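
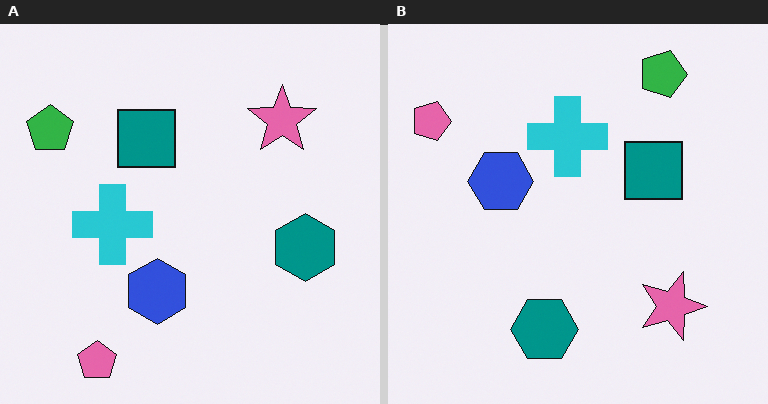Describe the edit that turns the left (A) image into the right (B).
The right (B) image is the left (A) rotated 90° clockwise.

The pink pentagon sits in the bottom-left of the left (A) image and the top-left of the right (B) — consistent with a whole-image 90° clockwise rotation.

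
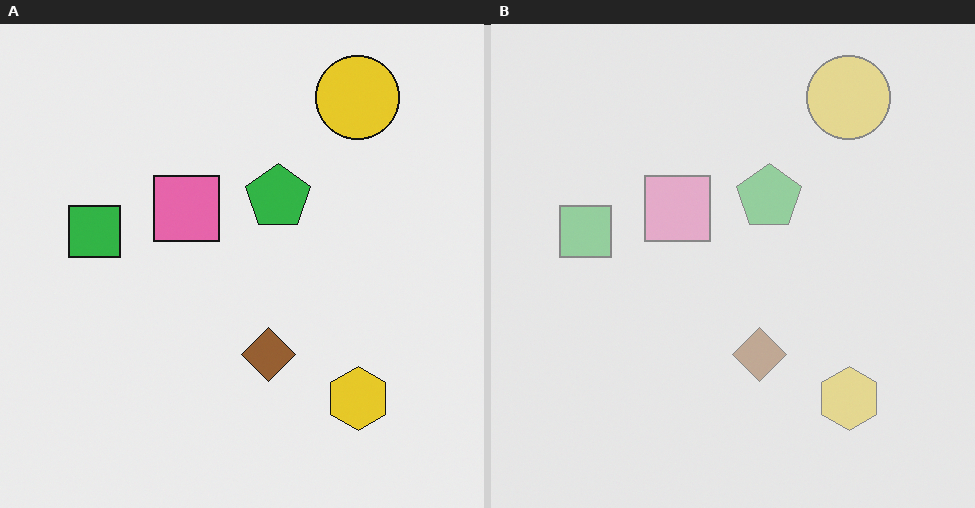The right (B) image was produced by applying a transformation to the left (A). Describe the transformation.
The right (B) image is the left (A) washed out (contrast reduced).

Tones are pushed toward mid-grey across the whole image — a global contrast change.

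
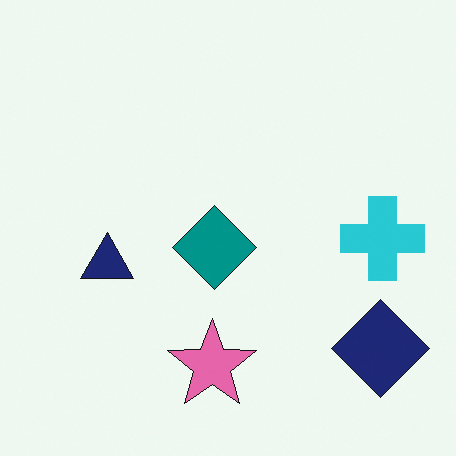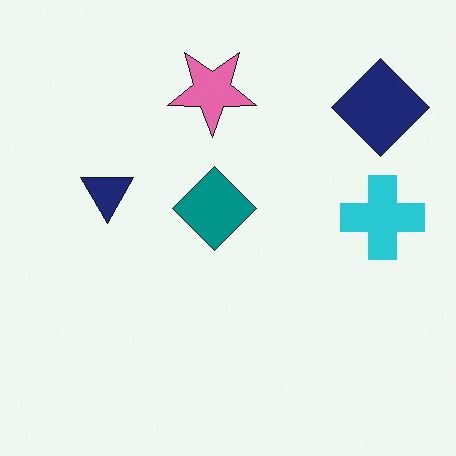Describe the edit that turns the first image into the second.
The transformation is: flipped vertically (top ↔ bottom).

The pink star is in the bottom of the first image and the top of the second — shapes on opposite sides of the horizontal midline have swapped in a mirror flip.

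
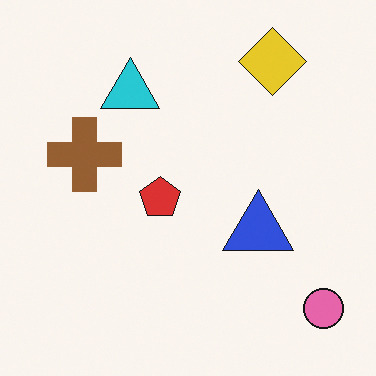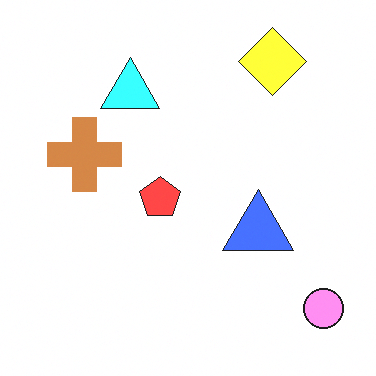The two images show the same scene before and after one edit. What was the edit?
The second image is the first noticeably brightened.

Every pixel — background and shapes alike — is uniformly brightened.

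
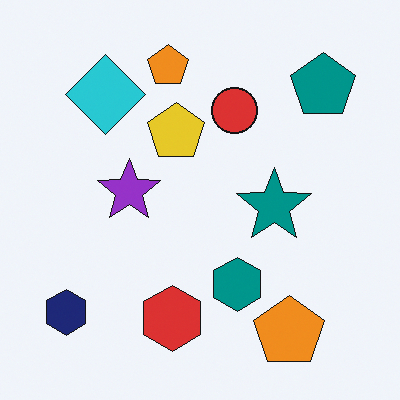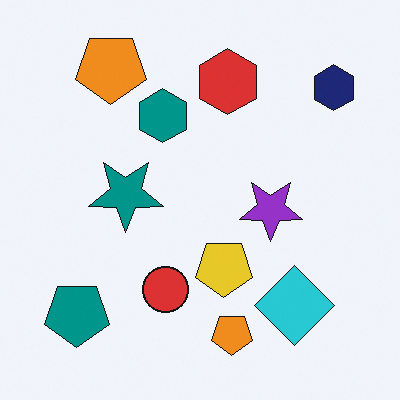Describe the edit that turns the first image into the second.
The second image is the first rotated 180°.

The navy hexagon sits in the bottom-left of the first image and the top-right of the second — consistent with a whole-image 180° rotation.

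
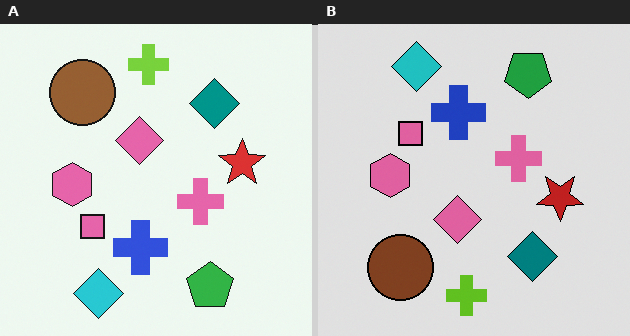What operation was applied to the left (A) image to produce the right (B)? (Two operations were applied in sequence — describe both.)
This is the original image flipped vertically (top ↔ bottom), then posterized to a reduced palette.

The lime cross is in the top of the left (A) image and the bottom of the right (B) — shapes on opposite sides of the horizontal midline have swapped in a mirror flip. Each flat color has snapped to a coarser quantized level — most visibly, the near-white background has dropped to a flat grey.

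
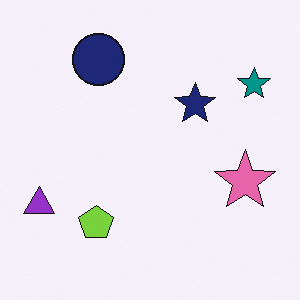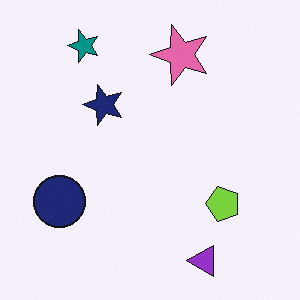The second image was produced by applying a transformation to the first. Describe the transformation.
The transformation is: rotated 90° counter-clockwise.

The purple triangle sits in the bottom-left of the first image and the bottom-right of the second — consistent with a whole-image 90° counter-clockwise rotation.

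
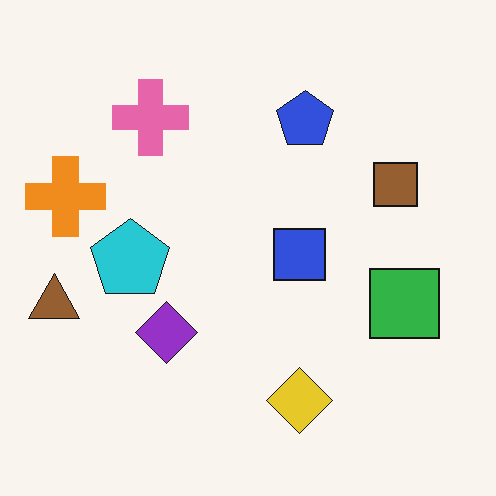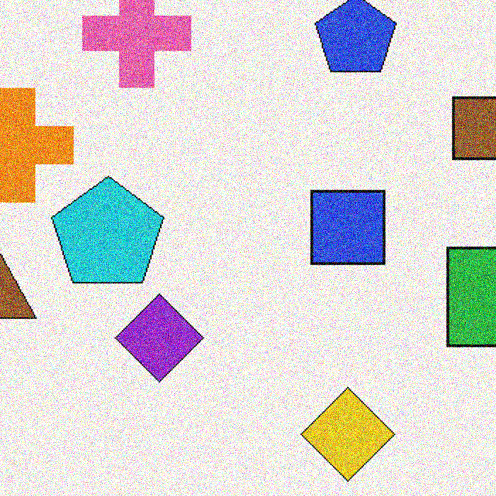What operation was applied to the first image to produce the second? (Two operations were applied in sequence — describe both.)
Cropped to a modestly smaller region and rescaled, then degraded with heavy additive noise.

The visible shapes are larger and the field of view is narrower; shapes near the original edges may be partly or wholly outside the frame — a crop-and-rescale. Random speckle covers the whole image, including the flat background.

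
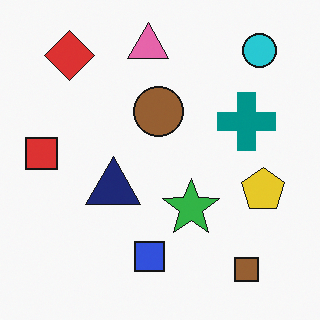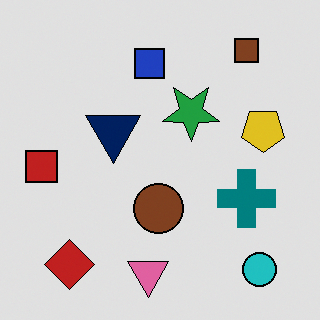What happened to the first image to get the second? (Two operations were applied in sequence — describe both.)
Flipped vertically (top ↔ bottom), then posterized to a reduced palette.

The pink triangle is in the top of the first image and the bottom of the second — shapes on opposite sides of the horizontal midline have swapped in a mirror flip. Each flat color has snapped to a coarser quantized level — most visibly, the near-white background has dropped to a flat grey.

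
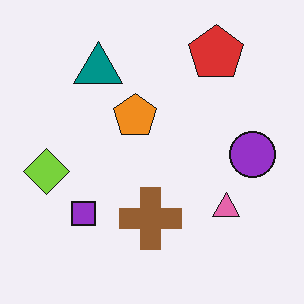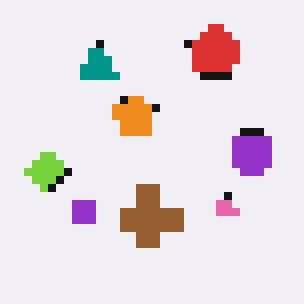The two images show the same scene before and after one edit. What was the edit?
The transformation is: pixelated into visible square blocks.

Shapes are reduced to large square blocks; fine edges and outlines are lost — a downscale-then-upscale (mosaic) effect.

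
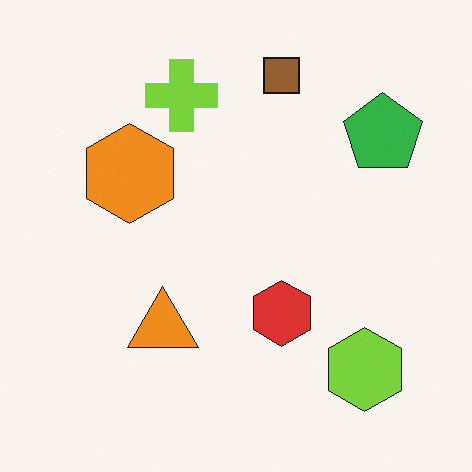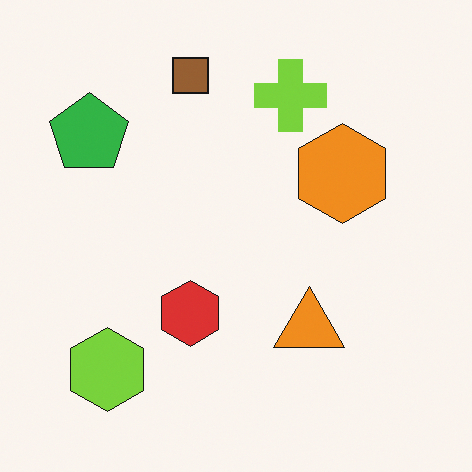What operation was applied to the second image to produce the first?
The image was flipped horizontally (left ↔ right).

The green pentagon is in the top-left of the second image and the top-right of the first — shapes on opposite sides of the vertical midline have swapped in a mirror flip.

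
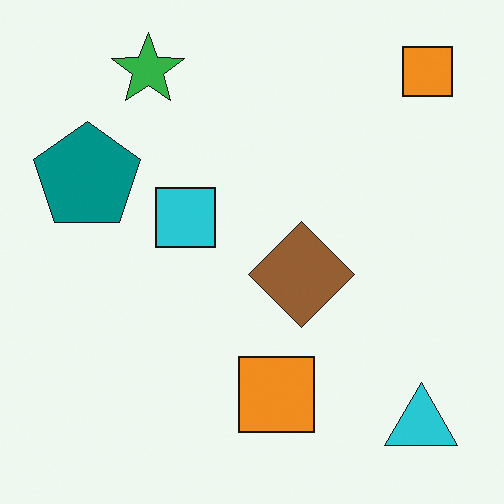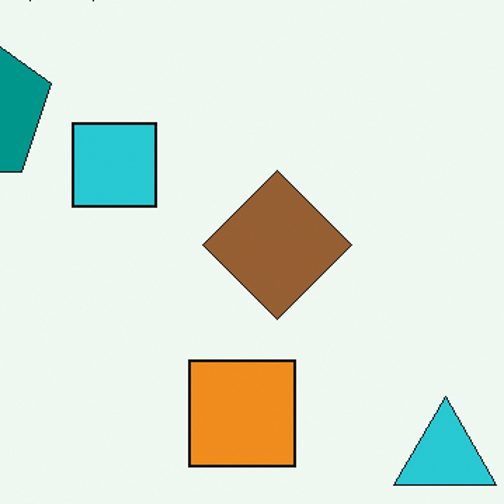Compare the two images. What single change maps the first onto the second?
This is the original image cropped slightly and scaled back up.

The visible shapes are larger and the field of view is narrower; shapes near the original edges may be partly or wholly outside the frame — a crop-and-rescale.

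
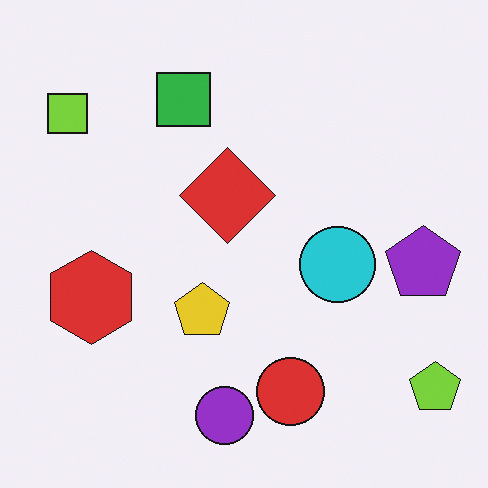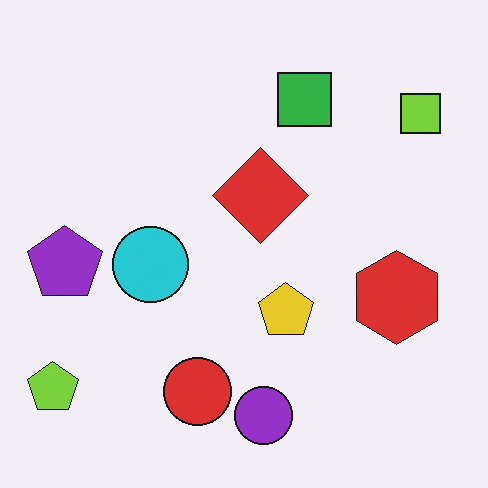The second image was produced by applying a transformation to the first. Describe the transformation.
This is the original image flipped horizontally (left ↔ right).

The lime pentagon is in the bottom-right of the first image and the bottom-left of the second — shapes on opposite sides of the vertical midline have swapped in a mirror flip.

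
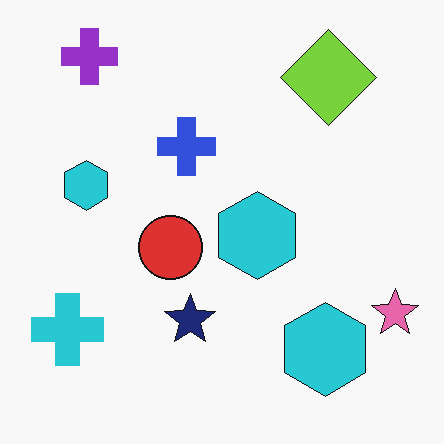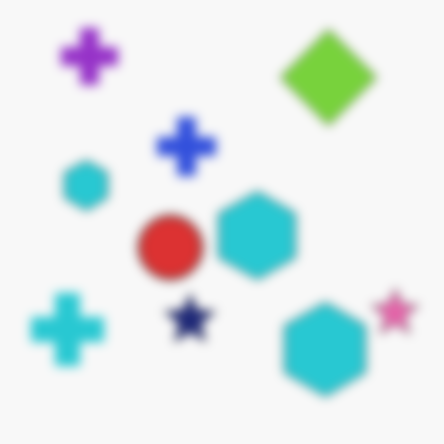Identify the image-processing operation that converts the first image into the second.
Heavily blurred.

Shape edges and outlines are uniformly softened across the whole image.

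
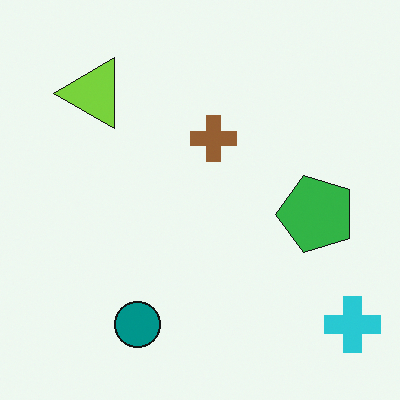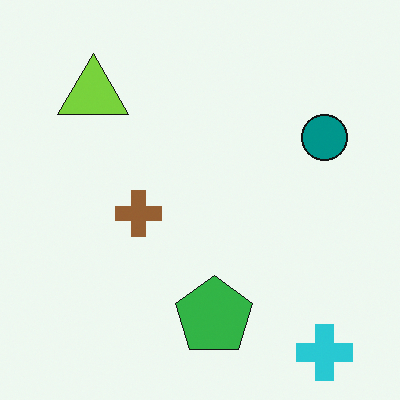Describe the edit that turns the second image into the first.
The first image is the second transposed (reflected across the top-left ↔ bottom-right diagonal).

Shapes have swapped their row and column positions — what was in the top-right is now in the bottom-left — a diagonal reflection.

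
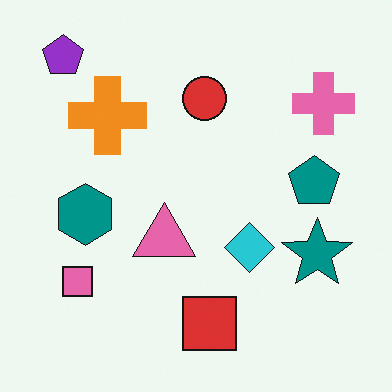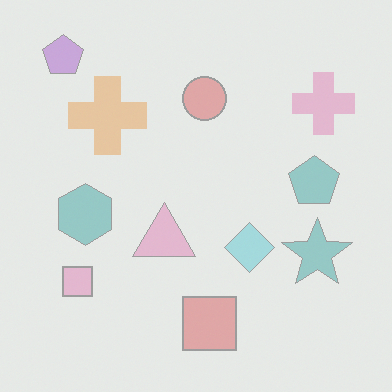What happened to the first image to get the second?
This is the original image washed out (contrast reduced).

Tones are pushed toward mid-grey across the whole image — a global contrast change.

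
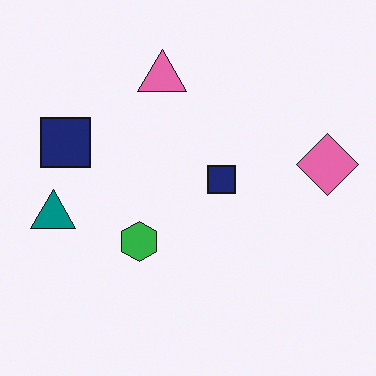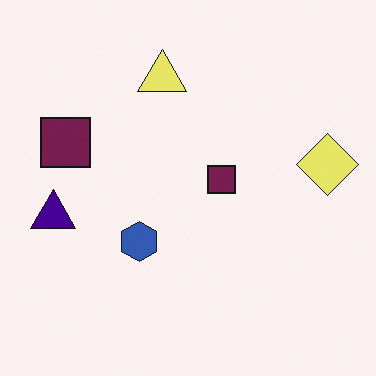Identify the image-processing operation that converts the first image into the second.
It was hue-shifted through roughly a third of the color wheel.

Every shape's color has rotated by the same amount around the hue wheel — a uniform hue shift.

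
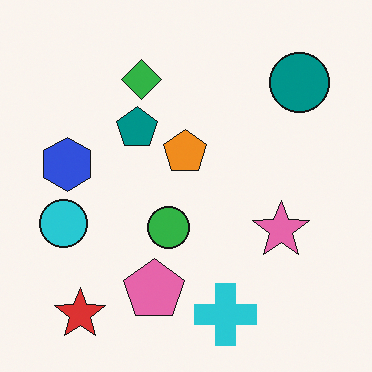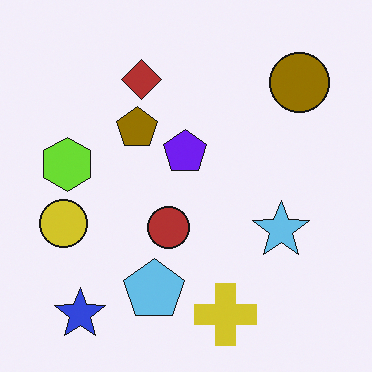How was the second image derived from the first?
This is the original image hue-shifted through roughly half the color wheel.

Every shape's color has rotated by the same amount around the hue wheel — a uniform hue shift.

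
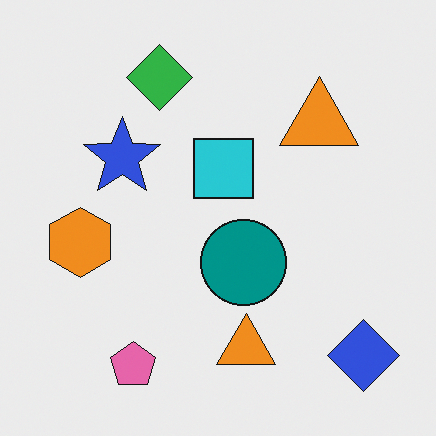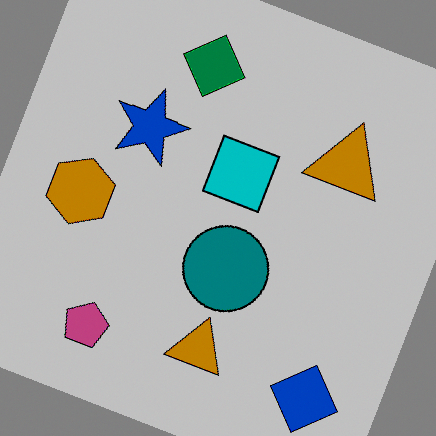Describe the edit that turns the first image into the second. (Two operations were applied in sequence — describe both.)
The second image is the first rotated clockwise by a clearly visible amount, then aggressively posterized.

Every shape is tilted by the same angle and the image corners show triangular fill wedges — a whole-image rotation by a non-right angle. Each flat color has snapped to a coarser quantized level — most visibly, the near-white background has dropped to a flat grey.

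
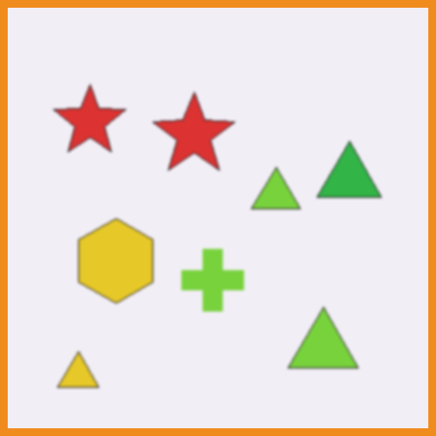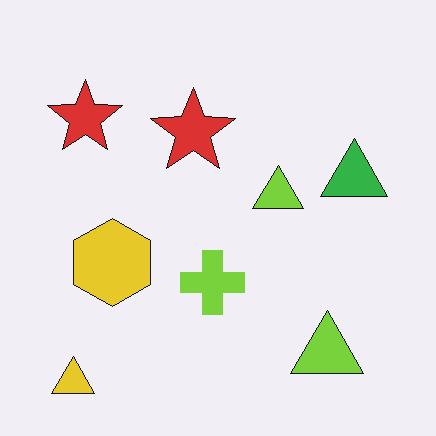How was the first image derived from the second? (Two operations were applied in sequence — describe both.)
The first image is the second slightly softened, then framed with a orange border.

Shape edges and outlines are uniformly softened across the whole image. A solid orange frame runs around the edge of the first image, with the content slightly shrunk inside it.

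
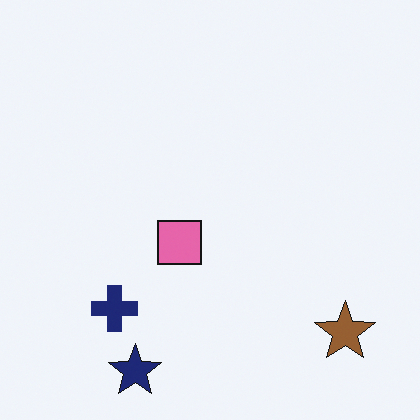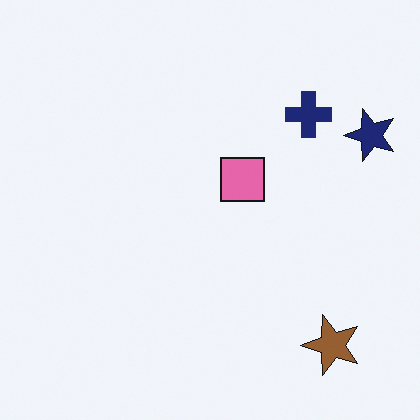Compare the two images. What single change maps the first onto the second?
This is the original image transposed (reflected across the top-left ↔ bottom-right diagonal).

Shapes have swapped their row and column positions — what was in the top-right is now in the bottom-left — a diagonal reflection.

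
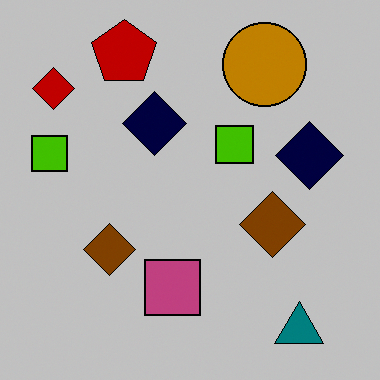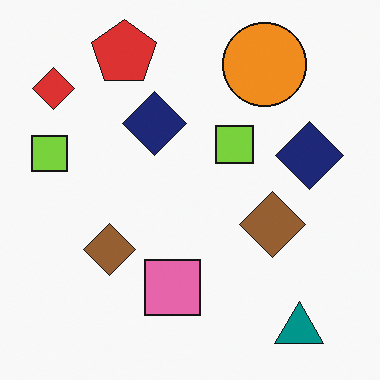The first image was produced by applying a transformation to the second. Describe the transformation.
This is the original image heavily posterized to just a handful of flat colors.

Each flat color has snapped to a coarser quantized level — most visibly, the near-white background has dropped to a flat grey.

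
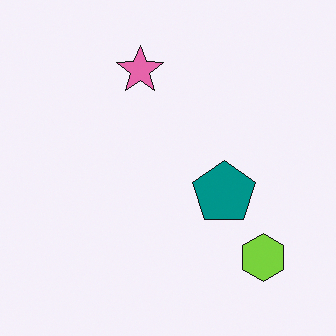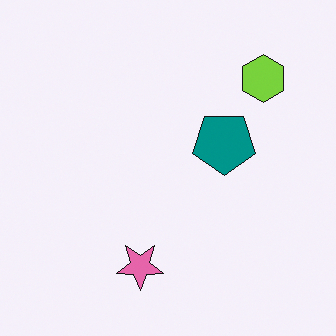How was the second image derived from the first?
Flipped vertically (top ↔ bottom).

The pink star is in the top of the first image and the bottom of the second — shapes on opposite sides of the horizontal midline have swapped in a mirror flip.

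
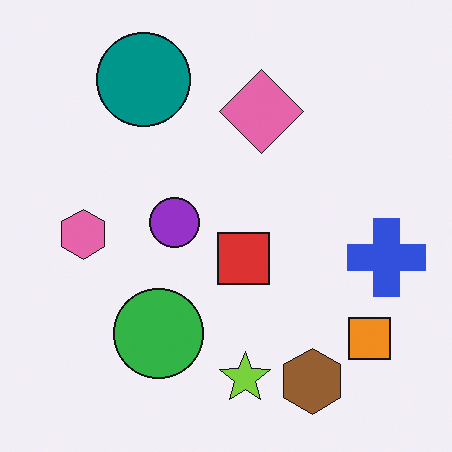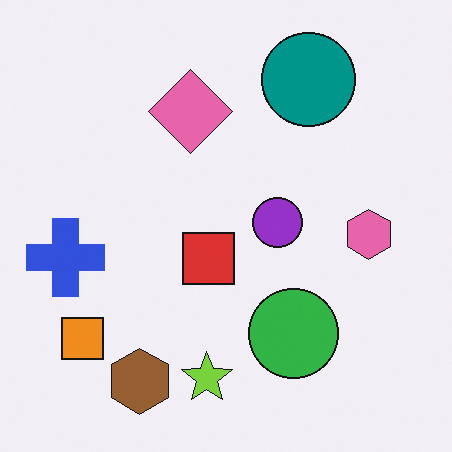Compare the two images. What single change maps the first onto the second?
The image was flipped horizontally (left ↔ right).

The blue cross is in the right of the first image and the left of the second — shapes on opposite sides of the vertical midline have swapped in a mirror flip.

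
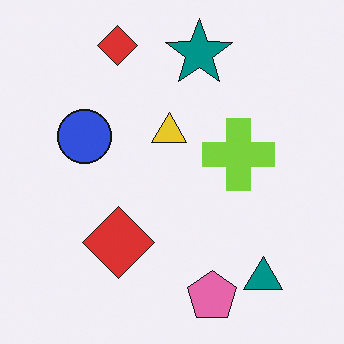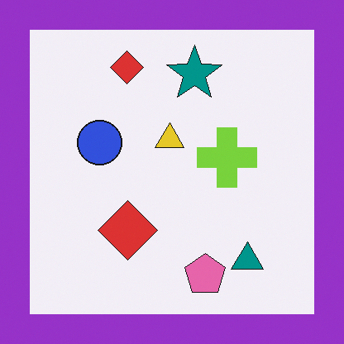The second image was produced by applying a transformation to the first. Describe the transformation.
The image was framed with a purple border.

A solid purple frame runs around the edge of the second image, with the content slightly shrunk inside it.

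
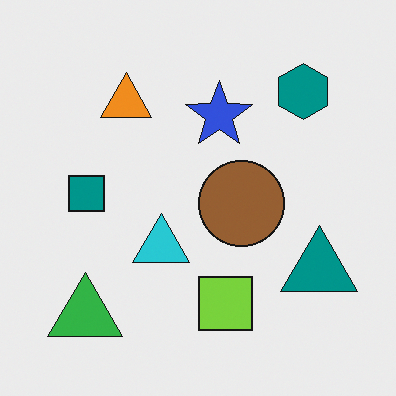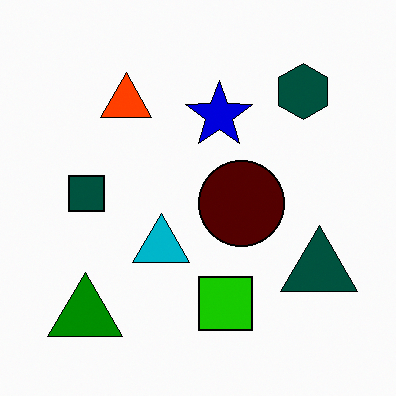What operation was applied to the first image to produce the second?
The image was boosted in contrast.

Tones are pushed away from mid-grey across the whole image — a global contrast change.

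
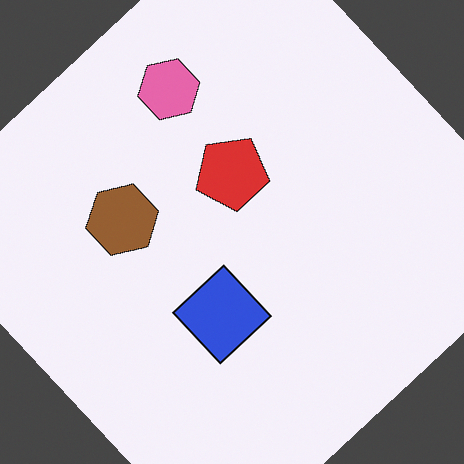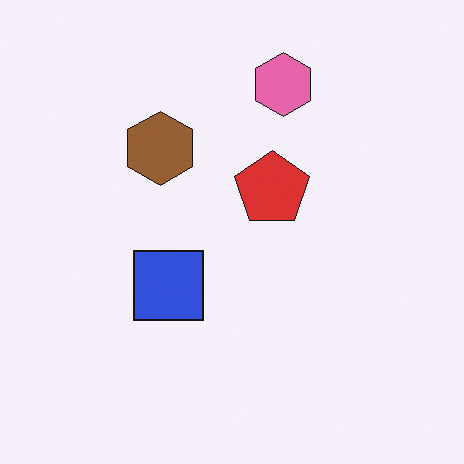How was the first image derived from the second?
Rotated counter-clockwise by a large amount — several tens of degrees.

Every shape is tilted by the same angle and the image corners show triangular fill wedges — a whole-image rotation by a non-right angle.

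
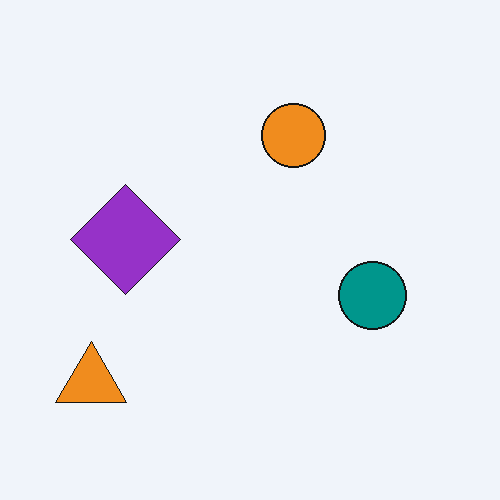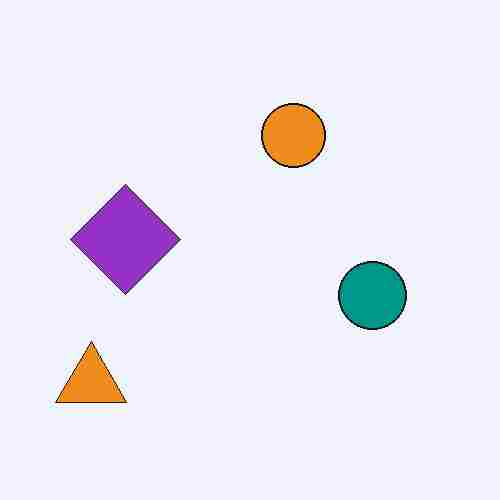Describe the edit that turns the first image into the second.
The image was heavily JPEG-compressed with obvious blocking artifacts.

Blocky 8×8 compression artifacts appear around shape edges and the flat background shows ringing — characteristic JPEG degradation.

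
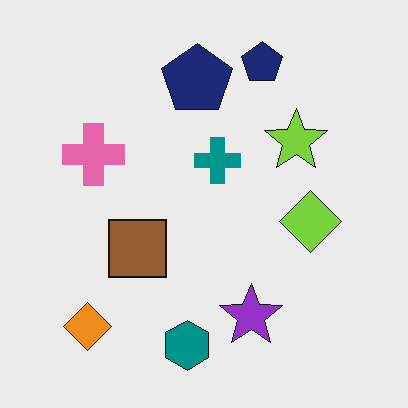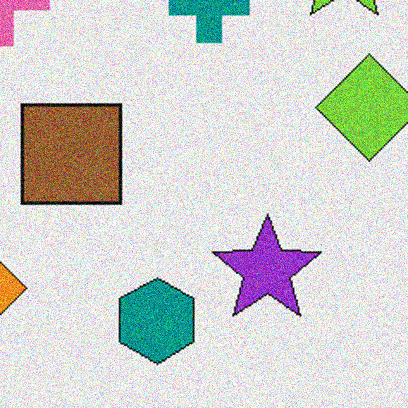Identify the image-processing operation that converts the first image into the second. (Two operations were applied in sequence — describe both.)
Cropped tightly and scaled back up, then degraded with moderate additive noise.

The visible shapes are larger and the field of view is narrower; shapes near the original edges may be partly or wholly outside the frame — a crop-and-rescale. Random speckle covers the whole image, including the flat background.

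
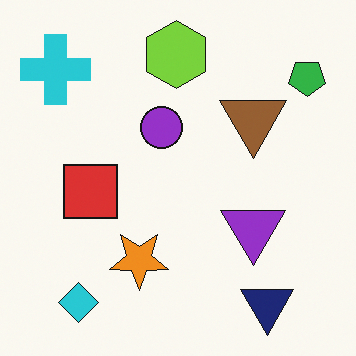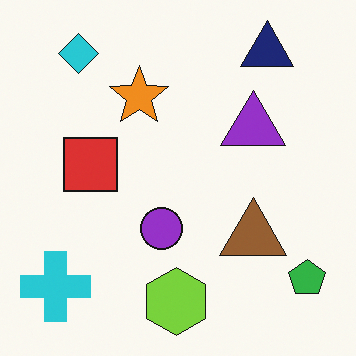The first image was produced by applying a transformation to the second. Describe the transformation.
The image was flipped vertically (top ↔ bottom).

The navy triangle is in the top-right of the second image and the bottom-right of the first — shapes on opposite sides of the horizontal midline have swapped in a mirror flip.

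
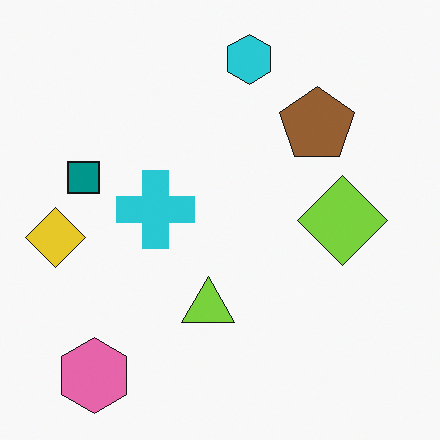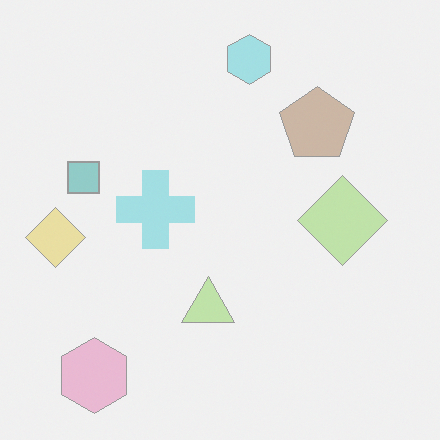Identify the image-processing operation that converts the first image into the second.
It was given much lower contrast.

Tones are pushed toward mid-grey across the whole image — a global contrast change.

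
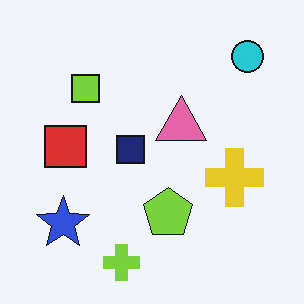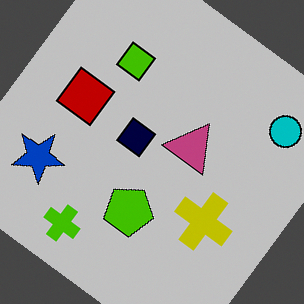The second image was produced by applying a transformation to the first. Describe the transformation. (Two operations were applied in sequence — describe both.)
This is the original image aggressively posterized, then rotated clockwise by a large amount — several tens of degrees.

Each flat color has snapped to a coarser quantized level — most visibly, the near-white background has dropped to a flat grey. Every shape is tilted by the same angle and the image corners show triangular fill wedges — a whole-image rotation by a non-right angle.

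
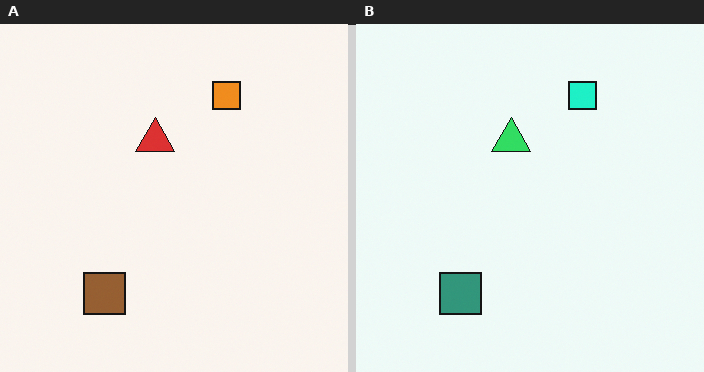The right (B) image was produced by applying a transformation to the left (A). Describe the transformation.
Hue-shifted through roughly a third of the color wheel.

Every shape's color has rotated by the same amount around the hue wheel — a uniform hue shift.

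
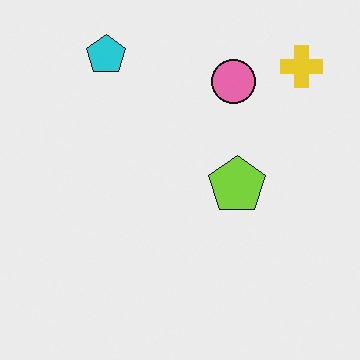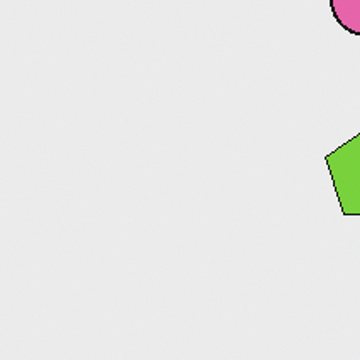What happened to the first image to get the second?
The second image is the first cropped tightly and scaled back up.

The visible shapes are larger and the field of view is narrower; shapes near the original edges may be partly or wholly outside the frame — a crop-and-rescale.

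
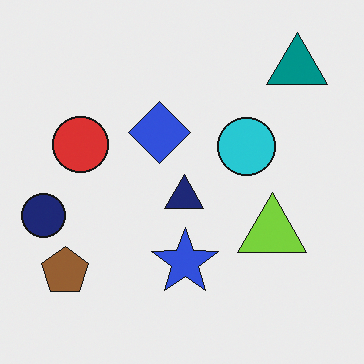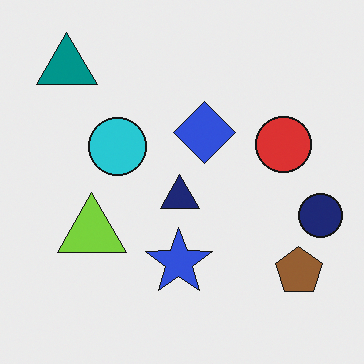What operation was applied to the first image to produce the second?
The second image is the first flipped horizontally (left ↔ right).

The navy circle is in the left of the first image and the right of the second — shapes on opposite sides of the vertical midline have swapped in a mirror flip.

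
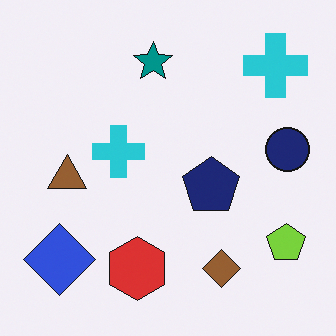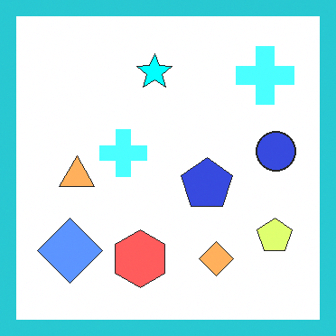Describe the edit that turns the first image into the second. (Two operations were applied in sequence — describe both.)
Substantially brightened, then framed with a cyan border.

Every pixel — background and shapes alike — is uniformly brightened. A solid cyan frame runs around the edge of the second image, with the content slightly shrunk inside it.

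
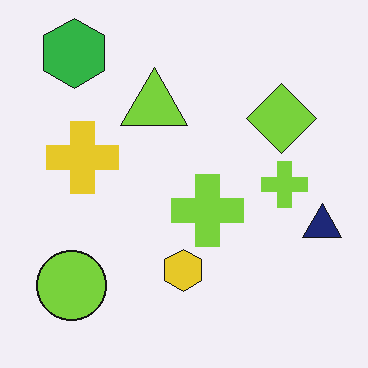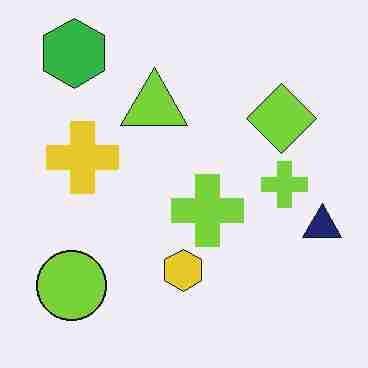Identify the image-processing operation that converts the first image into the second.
Heavily JPEG-compressed with obvious blocking artifacts.

Blocky 8×8 compression artifacts appear around shape edges and the flat background shows ringing — characteristic JPEG degradation.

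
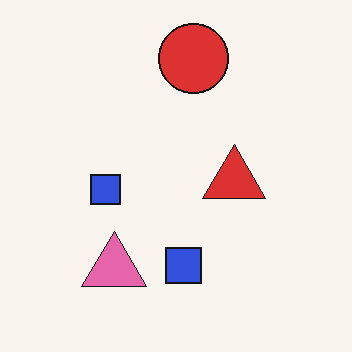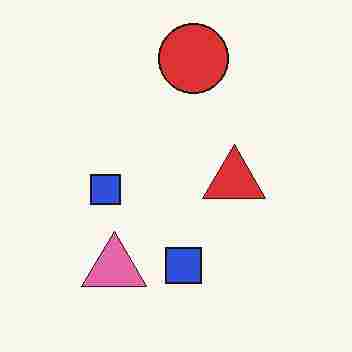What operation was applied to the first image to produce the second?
This is the original image heavily JPEG-compressed with obvious blocking artifacts.

Blocky 8×8 compression artifacts appear around shape edges and the flat background shows ringing — characteristic JPEG degradation.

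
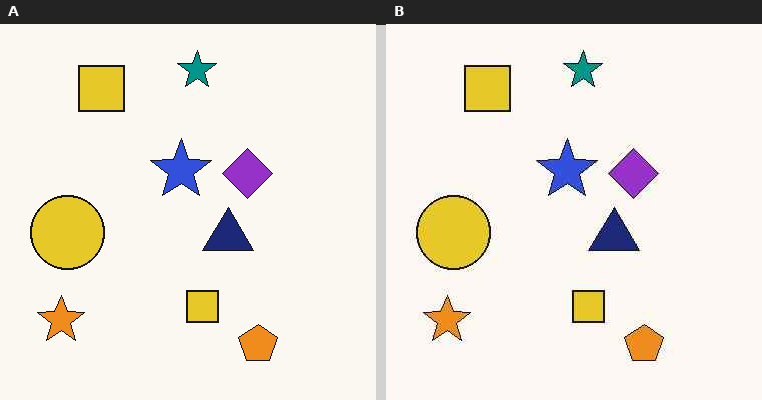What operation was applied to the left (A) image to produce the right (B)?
The transformation is: JPEG-compressed with visible artifacts.

Blocky 8×8 compression artifacts appear around shape edges and the flat background shows ringing — characteristic JPEG degradation.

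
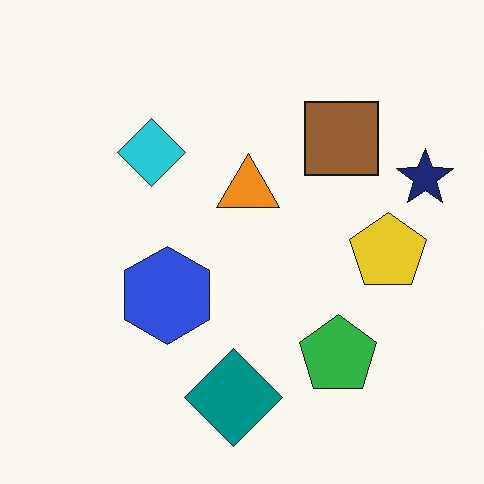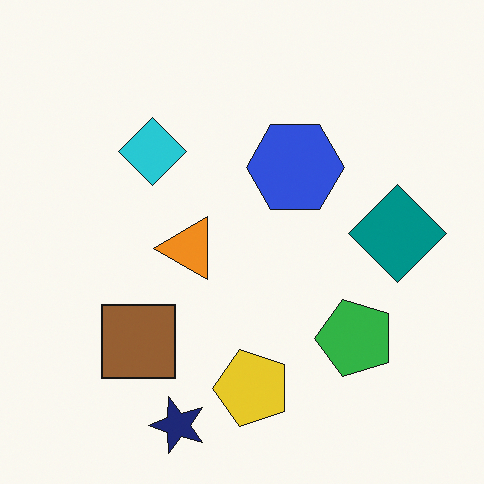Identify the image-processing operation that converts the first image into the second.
The second image is the first transposed (reflected across the top-left ↔ bottom-right diagonal).

Shapes have swapped their row and column positions — what was in the top-right is now in the bottom-left — a diagonal reflection.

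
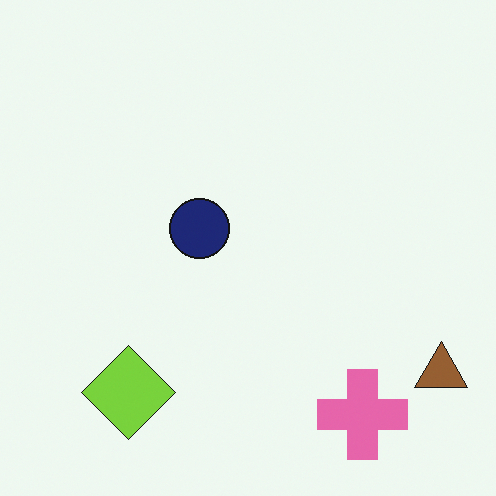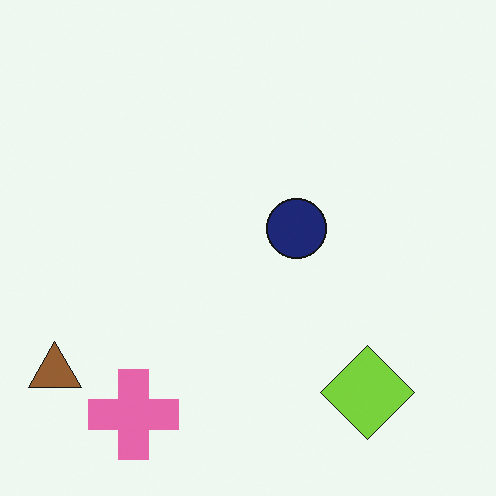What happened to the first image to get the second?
It was flipped horizontally (left ↔ right).

The brown triangle is in the bottom-right of the first image and the bottom-left of the second — shapes on opposite sides of the vertical midline have swapped in a mirror flip.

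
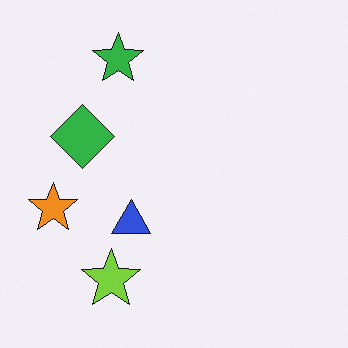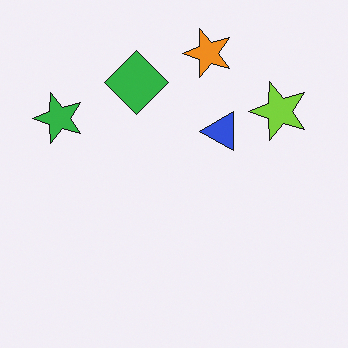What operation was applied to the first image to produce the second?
Transposed (reflected across the top-left ↔ bottom-right diagonal).

Shapes have swapped their row and column positions — what was in the top-right is now in the bottom-left — a diagonal reflection.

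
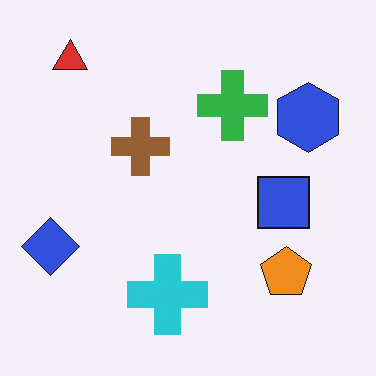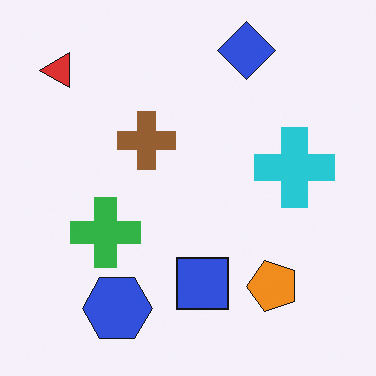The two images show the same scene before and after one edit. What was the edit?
This is the original image transposed (reflected across the top-left ↔ bottom-right diagonal).

Shapes have swapped their row and column positions — what was in the top-right is now in the bottom-left — a diagonal reflection.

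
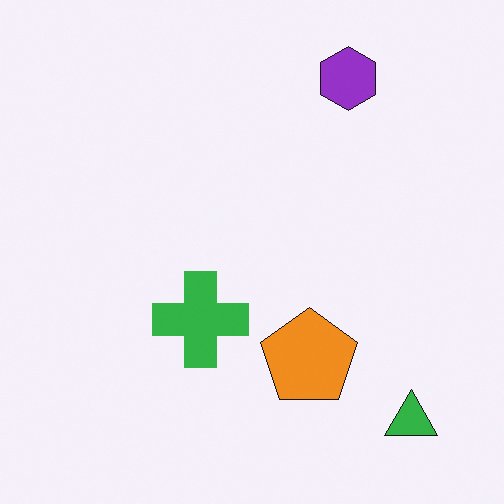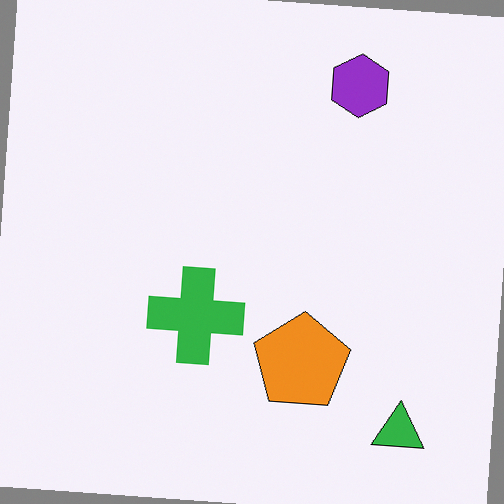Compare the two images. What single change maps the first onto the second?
Rotated clockwise by a few degrees.

Every shape is tilted by the same angle and the image corners show triangular fill wedges — a whole-image rotation by a non-right angle.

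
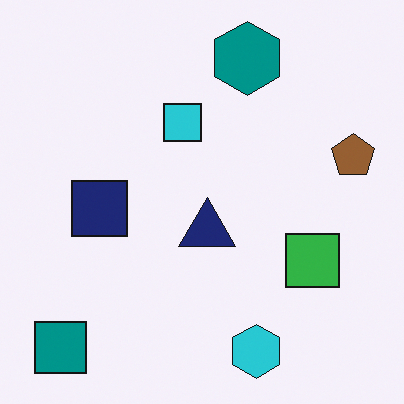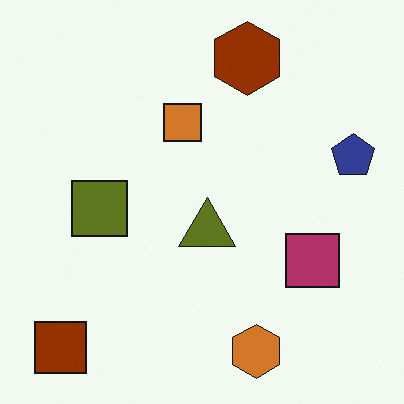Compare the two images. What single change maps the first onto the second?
Hue-shifted by a large amount.

Every shape's color has rotated by the same amount around the hue wheel — a uniform hue shift.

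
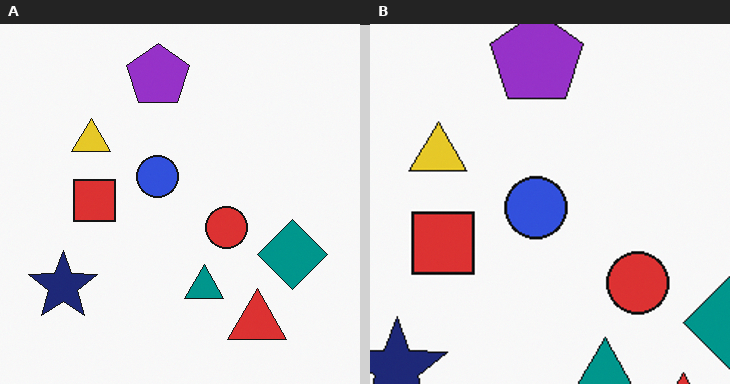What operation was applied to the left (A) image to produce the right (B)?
Cropped slightly and scaled back up.

The visible shapes are larger and the field of view is narrower; shapes near the original edges may be partly or wholly outside the frame — a crop-and-rescale.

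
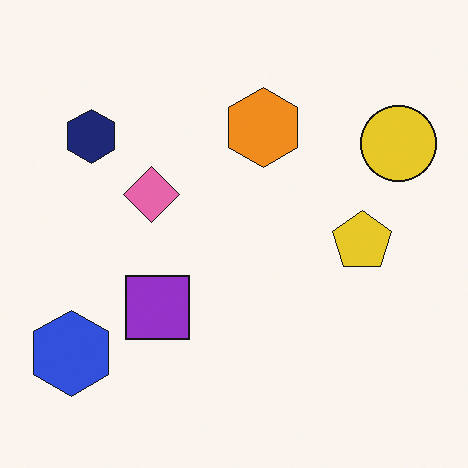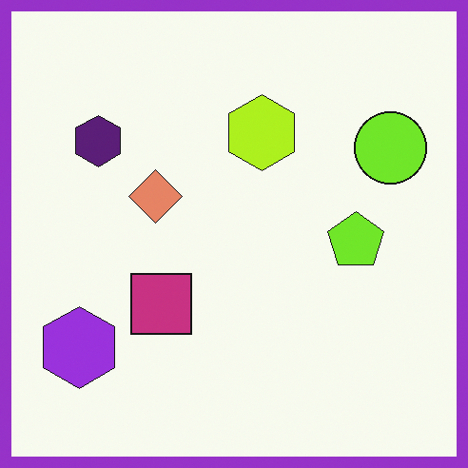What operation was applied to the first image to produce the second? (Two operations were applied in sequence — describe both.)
This is the original image hue-shifted slightly, then framed with a purple border.

Every shape's color has rotated by the same amount around the hue wheel — a uniform hue shift. A solid purple frame runs around the edge of the second image, with the content slightly shrunk inside it.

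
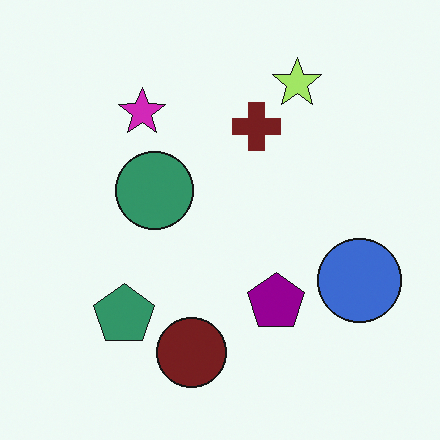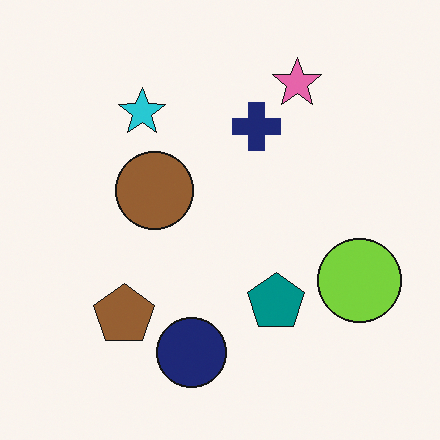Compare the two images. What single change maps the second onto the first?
It was hue-shifted through roughly a third of the color wheel.

Every shape's color has rotated by the same amount around the hue wheel — a uniform hue shift.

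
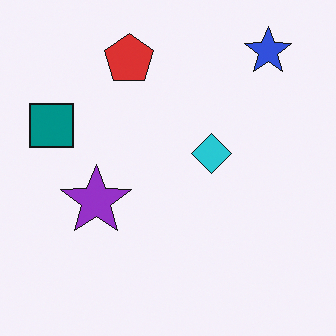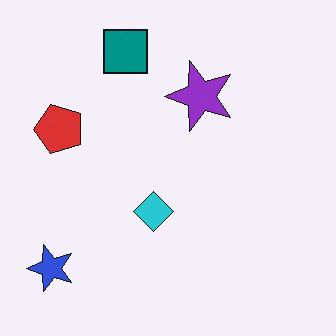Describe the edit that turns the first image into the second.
The image was transposed (reflected across the top-left ↔ bottom-right diagonal).

Shapes have swapped their row and column positions — what was in the top-right is now in the bottom-left — a diagonal reflection.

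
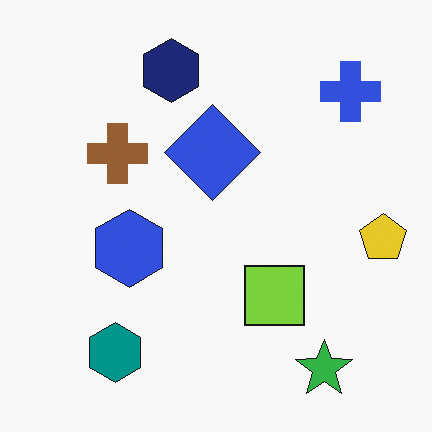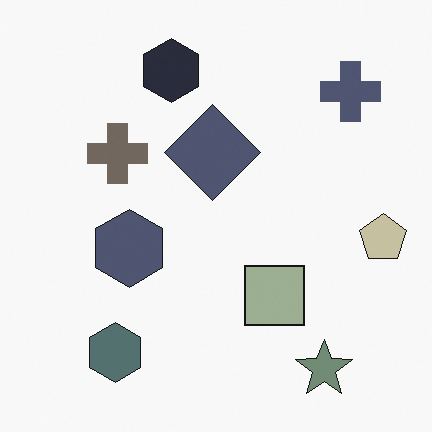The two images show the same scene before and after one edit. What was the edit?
This is the original image heavily desaturated.

All colors are more muted and greyish — a global saturation change.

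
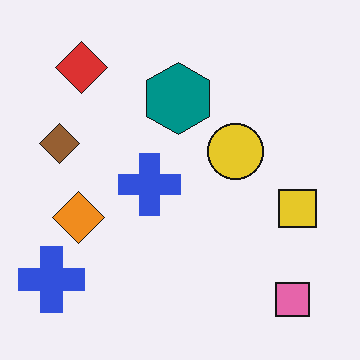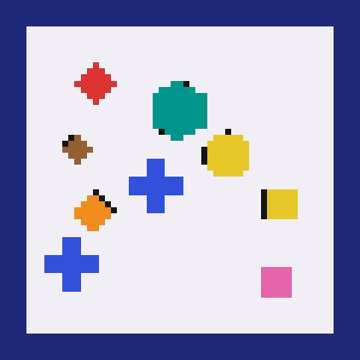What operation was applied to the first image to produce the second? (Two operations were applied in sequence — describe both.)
The transformation is: moderately pixelated, then framed with a navy border.

Shapes are reduced to large square blocks; fine edges and outlines are lost — a downscale-then-upscale (mosaic) effect. A solid navy frame runs around the edge of the second image, with the content slightly shrunk inside it.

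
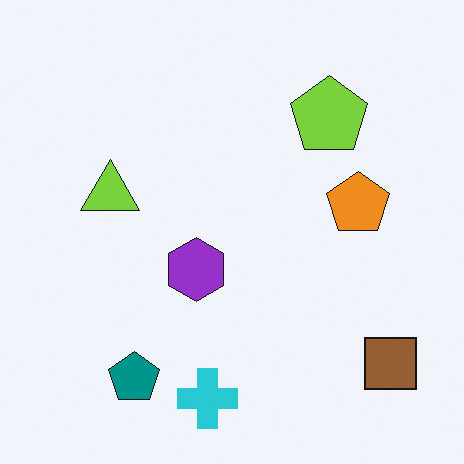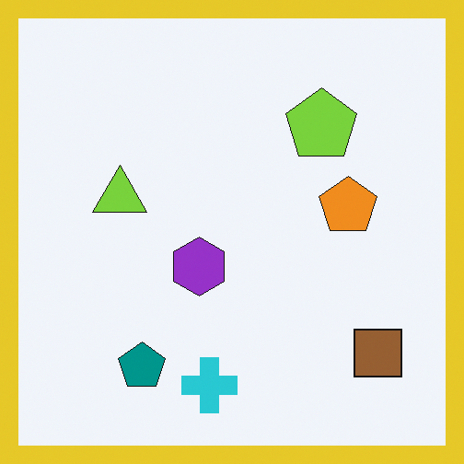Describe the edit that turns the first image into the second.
Framed with a yellow border.

A solid yellow frame runs around the edge of the second image, with the content slightly shrunk inside it.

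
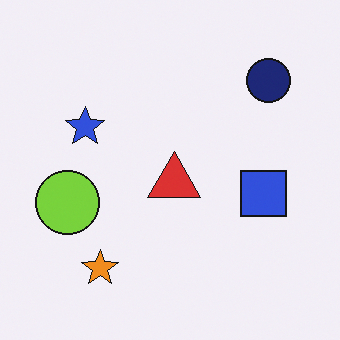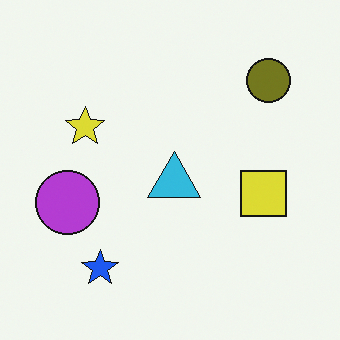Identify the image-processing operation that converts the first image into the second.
Hue-shifted by a large amount.

Every shape's color has rotated by the same amount around the hue wheel — a uniform hue shift.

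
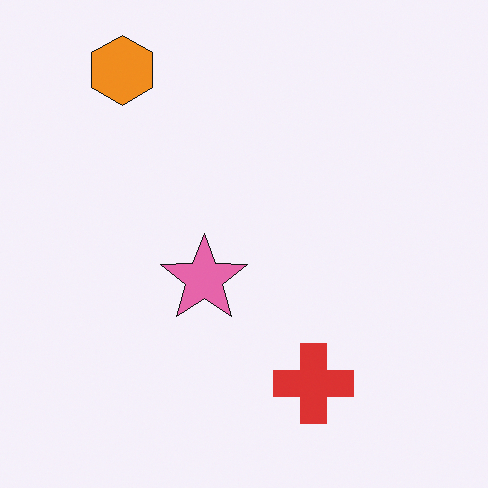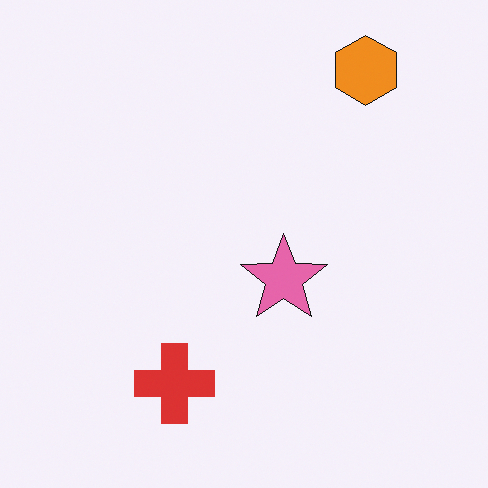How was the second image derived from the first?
Flipped horizontally (left ↔ right).

The orange hexagon is in the top-left of the first image and the top-right of the second — shapes on opposite sides of the vertical midline have swapped in a mirror flip.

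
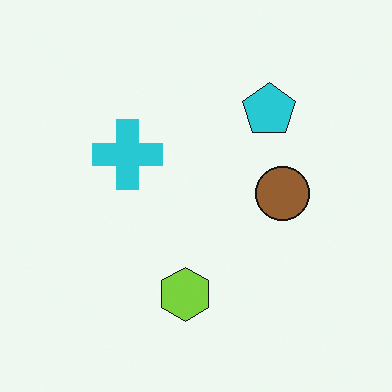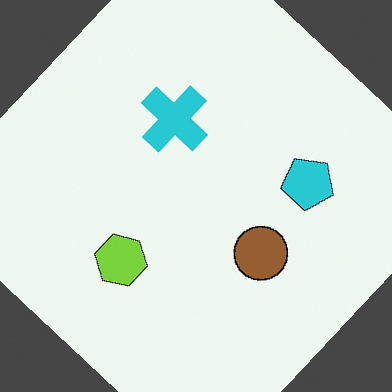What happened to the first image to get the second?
It was rotated clockwise by a large amount — several tens of degrees.

Every shape is tilted by the same angle and the image corners show triangular fill wedges — a whole-image rotation by a non-right angle.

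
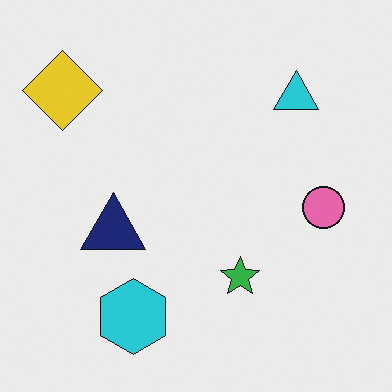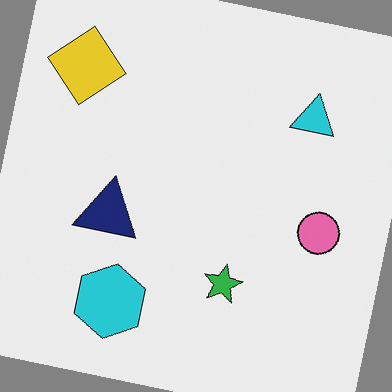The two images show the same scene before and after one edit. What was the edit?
The image was rotated clockwise by a slight angle.

Every shape is tilted by the same angle and the image corners show triangular fill wedges — a whole-image rotation by a non-right angle.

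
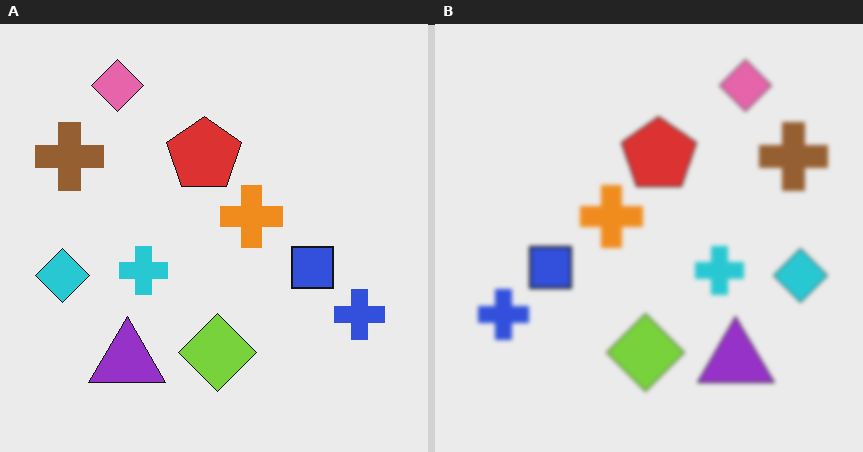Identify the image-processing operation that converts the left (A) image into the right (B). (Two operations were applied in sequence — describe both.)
Given a subtle gaussian blur, then flipped horizontally (left ↔ right).

Shape edges and outlines are uniformly softened across the whole image. The cyan diamond is in the left of the left (A) image and the right of the right (B) — shapes on opposite sides of the vertical midline have swapped in a mirror flip.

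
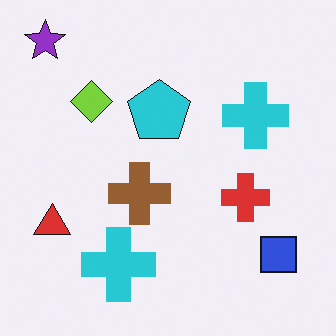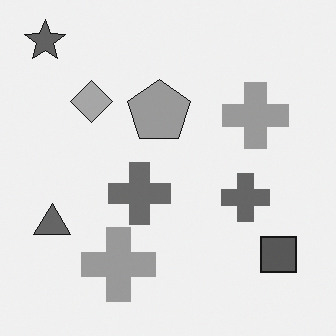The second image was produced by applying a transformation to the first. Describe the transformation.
It was converted to grayscale.

All color is removed — every shape is now a shade of grey.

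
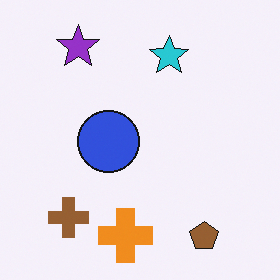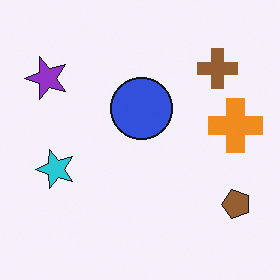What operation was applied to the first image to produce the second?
It was transposed (reflected across the top-left ↔ bottom-right diagonal).

Shapes have swapped their row and column positions — what was in the top-right is now in the bottom-left — a diagonal reflection.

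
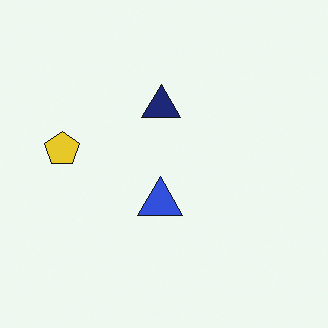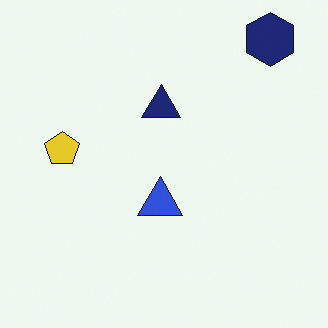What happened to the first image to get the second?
This is the original image overlaid with an additional navy hexagon.

A navy hexagon appears in the second image that is absent from the first.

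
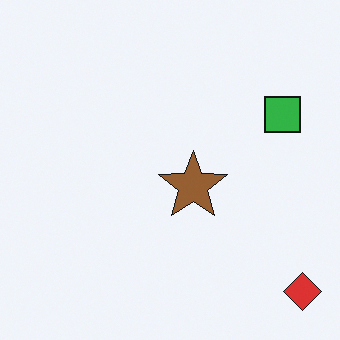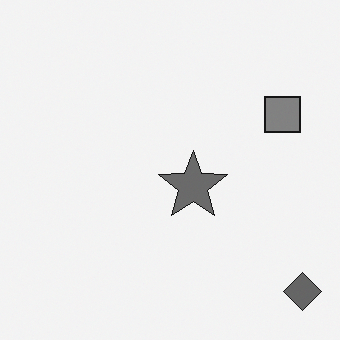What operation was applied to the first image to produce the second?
It was converted to grayscale.

All color is removed — every shape is now a shade of grey.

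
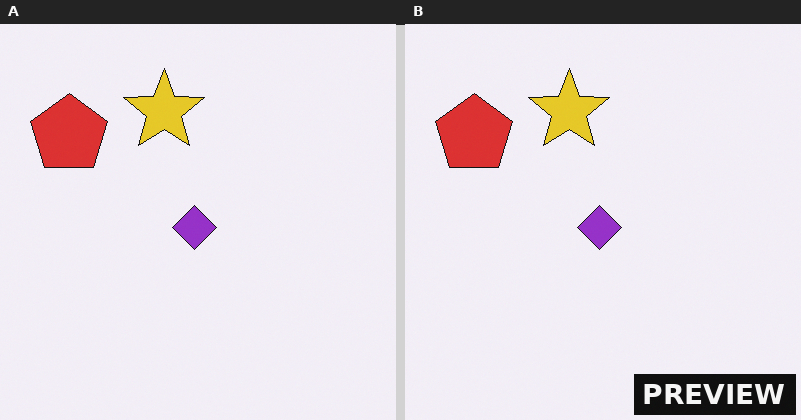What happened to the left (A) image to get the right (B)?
The transformation is: watermarked with the text "PREVIEW" in the lower-right corner.

A dark label reading "PREVIEW" appears in the lower-right corner.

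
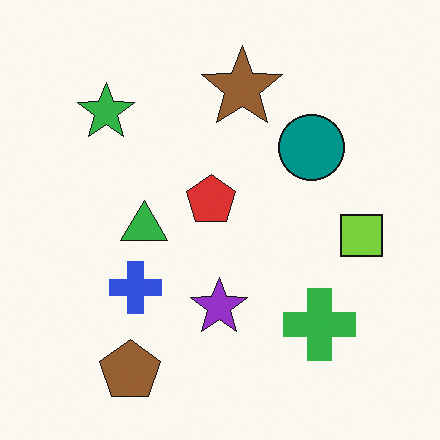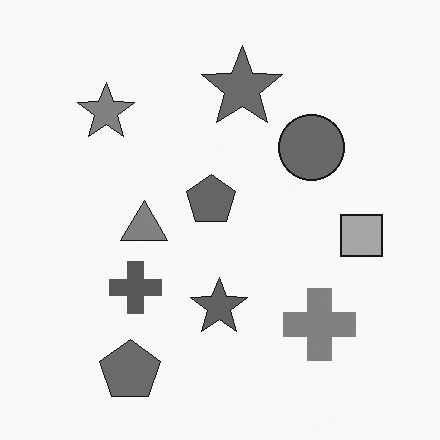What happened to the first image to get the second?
The second image is the first converted to grayscale.

All color is removed — every shape is now a shade of grey.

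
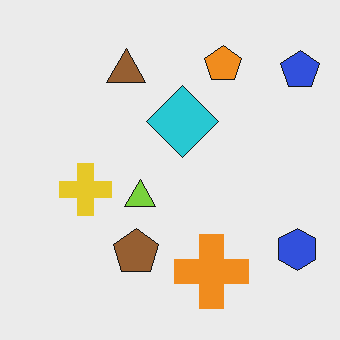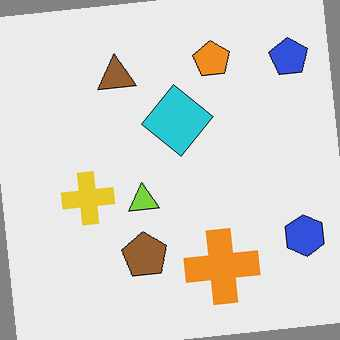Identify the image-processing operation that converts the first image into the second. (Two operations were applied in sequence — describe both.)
Rotated counter-clockwise by a few degrees, then JPEG-compressed with visible artifacts.

Every shape is tilted by the same angle and the image corners show triangular fill wedges — a whole-image rotation by a non-right angle. Blocky 8×8 compression artifacts appear around shape edges and the flat background shows ringing — characteristic JPEG degradation.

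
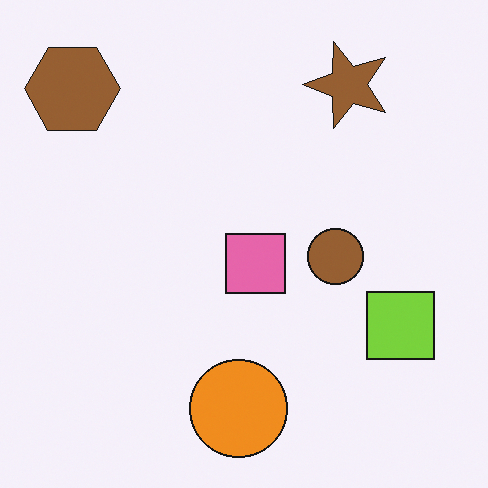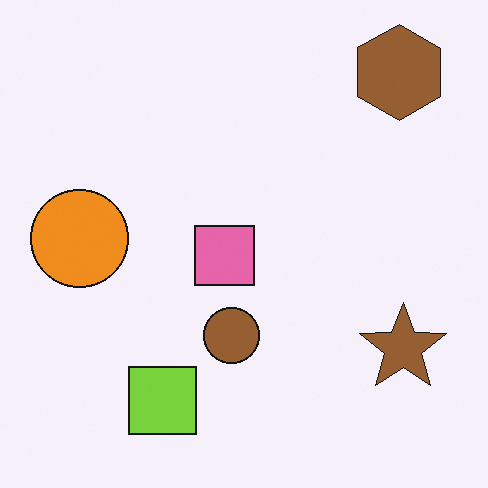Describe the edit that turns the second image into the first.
The image was rotated 90° counter-clockwise.

The brown hexagon sits in the top-right of the second image and the top-left of the first — consistent with a whole-image 90° counter-clockwise rotation.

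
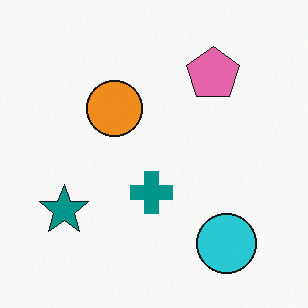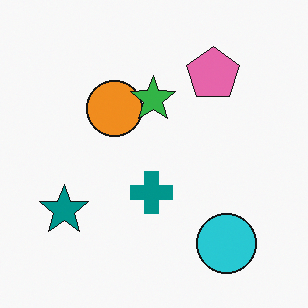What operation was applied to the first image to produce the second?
The transformation is: overlaid with an additional green star.

A green star appears in the second image that is absent from the first.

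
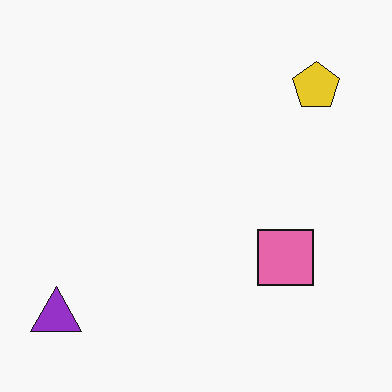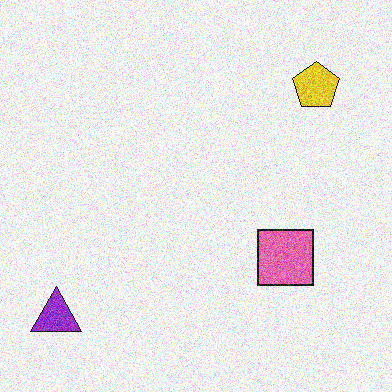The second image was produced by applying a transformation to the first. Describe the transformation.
This is the original image degraded with strong gaussian noise.

Random speckle covers the whole image, including the flat background.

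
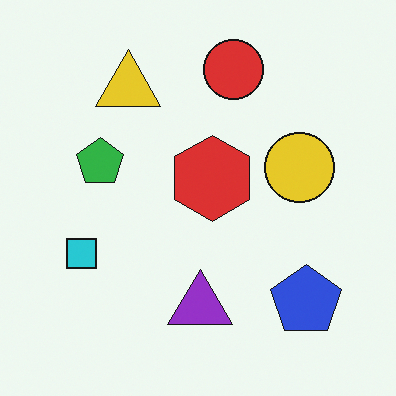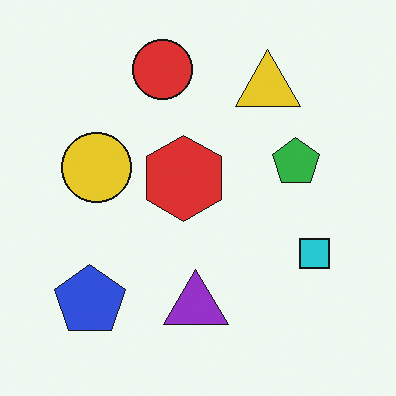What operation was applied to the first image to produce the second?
Flipped horizontally (left ↔ right).

The cyan square is in the left of the first image and the right of the second — shapes on opposite sides of the vertical midline have swapped in a mirror flip.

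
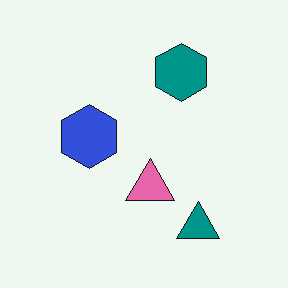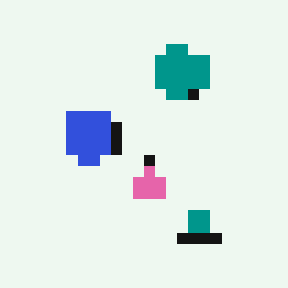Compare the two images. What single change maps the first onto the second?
The second image is the first heavily pixelated into large blocks.

Shapes are reduced to large square blocks; fine edges and outlines are lost — a downscale-then-upscale (mosaic) effect.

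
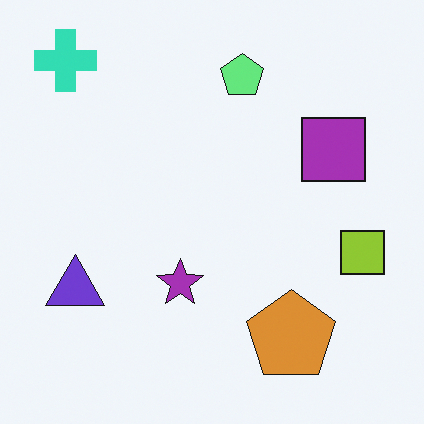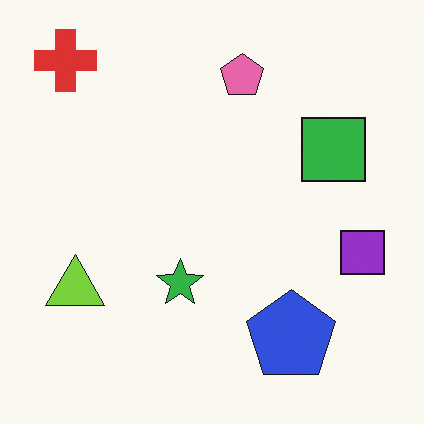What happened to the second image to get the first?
The image was hue-shifted through roughly half the color wheel.

Every shape's color has rotated by the same amount around the hue wheel — a uniform hue shift.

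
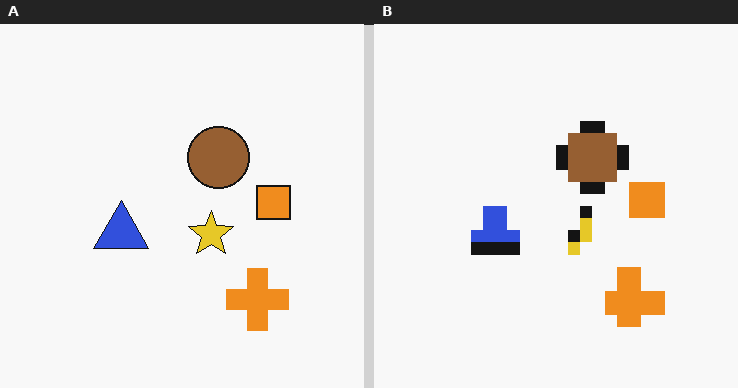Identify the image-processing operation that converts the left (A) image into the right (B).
The right (B) image is the left (A) coarsely pixelated.

Shapes are reduced to large square blocks; fine edges and outlines are lost — a downscale-then-upscale (mosaic) effect.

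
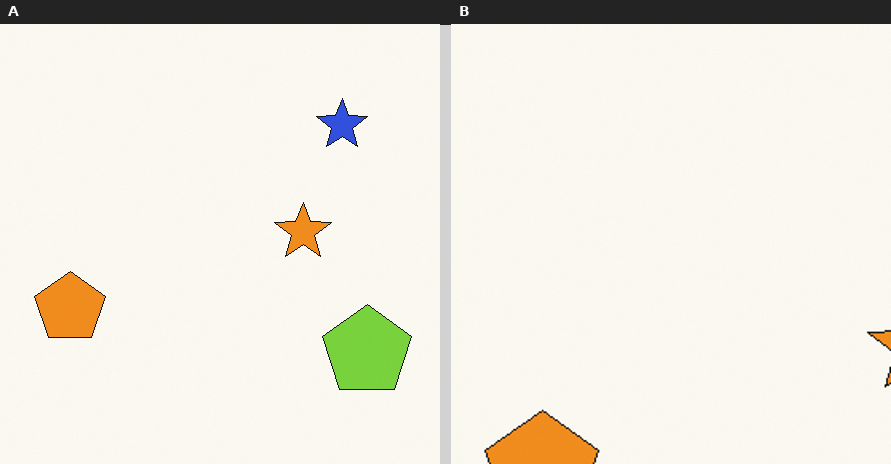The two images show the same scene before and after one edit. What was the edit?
The right (B) image is the left (A) cropped to a modestly smaller region and rescaled.

The visible shapes are larger and the field of view is narrower; shapes near the original edges may be partly or wholly outside the frame — a crop-and-rescale.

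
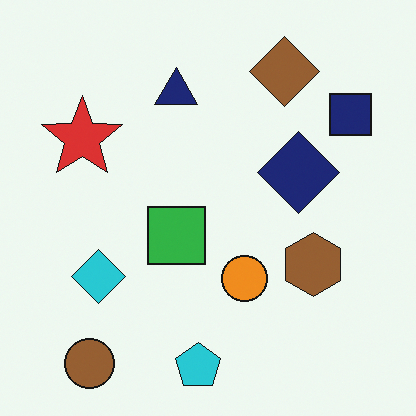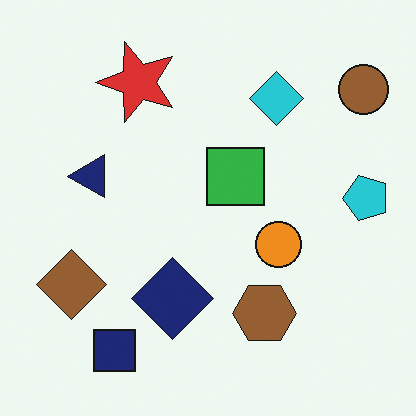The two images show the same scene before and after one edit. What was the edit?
The transformation is: transposed (reflected across the top-left ↔ bottom-right diagonal).

Shapes have swapped their row and column positions — what was in the top-right is now in the bottom-left — a diagonal reflection.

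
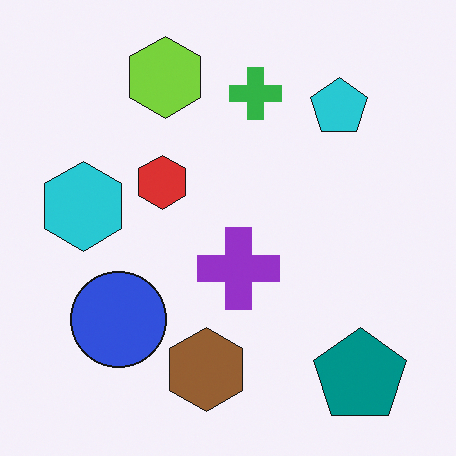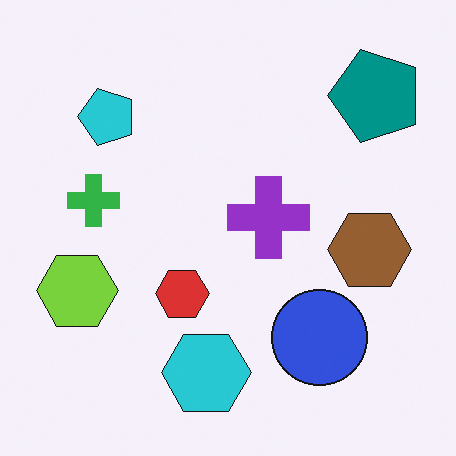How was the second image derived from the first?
The image was rotated 90° counter-clockwise.

The teal pentagon sits in the bottom-right of the first image and the top-right of the second — consistent with a whole-image 90° counter-clockwise rotation.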